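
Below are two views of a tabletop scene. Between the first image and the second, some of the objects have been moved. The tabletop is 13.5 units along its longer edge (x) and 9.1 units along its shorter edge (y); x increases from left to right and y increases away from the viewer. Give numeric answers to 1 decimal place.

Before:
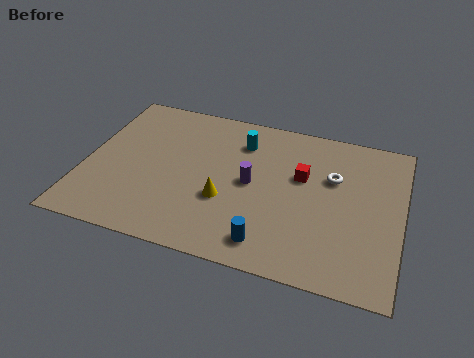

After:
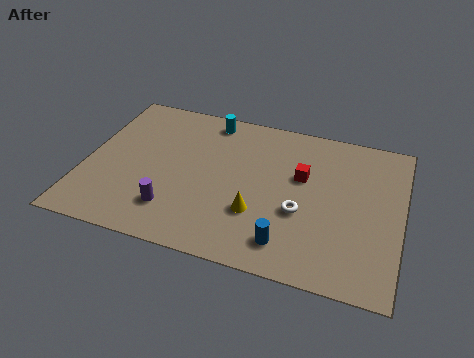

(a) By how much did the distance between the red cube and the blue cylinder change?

-0.3

The distance was about 4.3 in the first image and 4.0 in the second, so they moved 0.3 units closer together.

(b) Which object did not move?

the red cube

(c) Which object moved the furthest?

the purple cylinder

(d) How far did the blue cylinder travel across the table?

0.8

The blue cylinder was near (8.1, 1.4) before and (8.9, 1.6) after, so it travelled √(0.8² + 0.2²) ≈ 0.8 units.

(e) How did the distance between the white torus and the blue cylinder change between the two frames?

-3.2

The distance was about 5.1 in the first image and 1.9 in the second, so they moved 3.2 units closer together.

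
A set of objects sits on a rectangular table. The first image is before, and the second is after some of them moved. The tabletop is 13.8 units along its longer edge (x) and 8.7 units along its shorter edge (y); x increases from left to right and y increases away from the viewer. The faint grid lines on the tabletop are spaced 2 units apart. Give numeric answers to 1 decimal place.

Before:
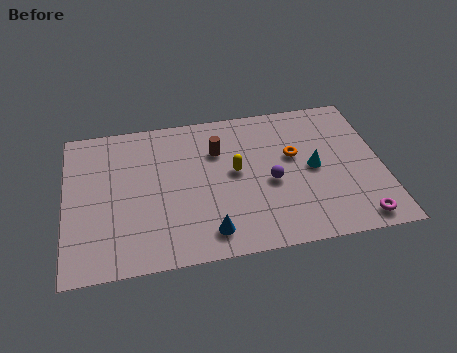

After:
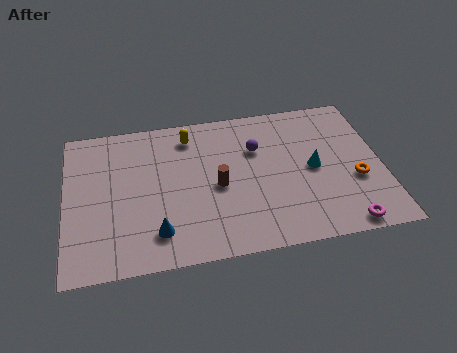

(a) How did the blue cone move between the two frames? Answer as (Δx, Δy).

(-2.2, 0.4)

The blue cone started near (6.1, 1.4) and ended near (3.9, 1.8).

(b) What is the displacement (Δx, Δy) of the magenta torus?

(-0.6, -0.2)

From the two frames, the magenta torus sits at roughly (12.5, 1.0) before and (11.9, 0.8) after.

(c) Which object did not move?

the cyan cone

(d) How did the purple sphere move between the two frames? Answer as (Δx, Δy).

(-0.5, 2.1)

The purple sphere was at about (8.9, 3.8) and moved to about (8.4, 5.9).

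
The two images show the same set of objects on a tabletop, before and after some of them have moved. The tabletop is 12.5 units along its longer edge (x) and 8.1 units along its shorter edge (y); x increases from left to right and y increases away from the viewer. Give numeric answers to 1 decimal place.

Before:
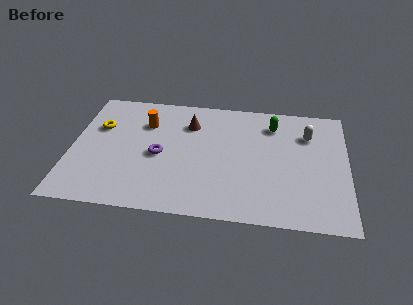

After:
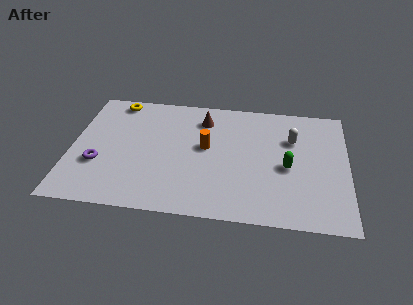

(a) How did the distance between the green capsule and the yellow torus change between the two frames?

+0.7

They were about 8.0 units apart before and 8.7 after — 0.7 units further apart.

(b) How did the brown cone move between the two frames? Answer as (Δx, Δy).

(0.6, 0.4)

The brown cone was at about (5.3, 6.0) and moved to about (5.9, 6.4).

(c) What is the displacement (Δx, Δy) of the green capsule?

(0.7, -2.8)

The green capsule was at about (9.1, 6.4) and moved to about (9.8, 3.6).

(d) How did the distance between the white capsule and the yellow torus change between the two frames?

-1.2

They were about 9.5 units apart before and 8.3 after — 1.2 units closer together.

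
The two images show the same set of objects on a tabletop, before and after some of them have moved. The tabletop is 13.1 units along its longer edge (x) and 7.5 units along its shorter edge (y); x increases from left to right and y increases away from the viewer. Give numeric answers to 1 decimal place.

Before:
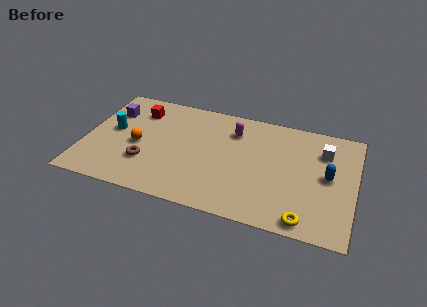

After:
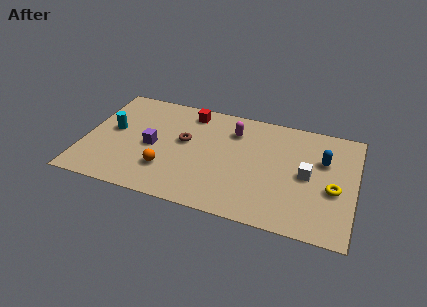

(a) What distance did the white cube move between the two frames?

1.9

The white cube moved from about (11.5, 5.5) to (10.8, 3.7), a distance of √(0.7² + 1.8²) ≈ 1.9.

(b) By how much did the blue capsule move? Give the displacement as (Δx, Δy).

(-0.3, 1.0)

From the two frames, the blue capsule sits at roughly (11.8, 3.9) before and (11.5, 4.9) after.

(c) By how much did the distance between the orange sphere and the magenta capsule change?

-0.4

They were about 5.1 units apart before and 4.7 after — 0.4 units closer together.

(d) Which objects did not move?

the magenta capsule and the cyan cylinder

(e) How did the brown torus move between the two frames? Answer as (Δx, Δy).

(1.7, 2.0)

From the two frames, the brown torus sits at roughly (3.1, 2.3) before and (4.8, 4.3) after.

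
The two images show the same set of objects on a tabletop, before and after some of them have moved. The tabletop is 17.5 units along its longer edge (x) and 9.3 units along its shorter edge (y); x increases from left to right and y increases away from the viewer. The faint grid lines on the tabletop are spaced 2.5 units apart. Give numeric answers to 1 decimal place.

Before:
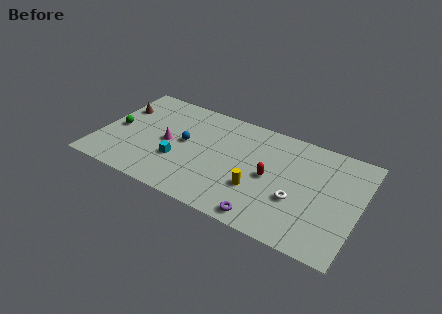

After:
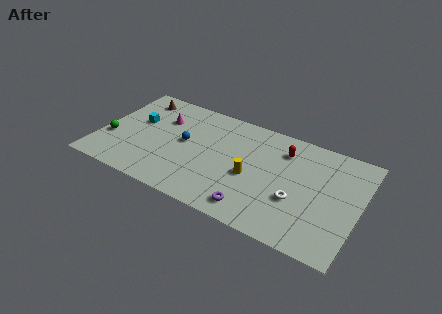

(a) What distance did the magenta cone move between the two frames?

2.1

The magenta cone was near (4.6, 4.5) before and (3.9, 6.5) after, so it travelled √(0.7² + 2.0²) ≈ 2.1 units.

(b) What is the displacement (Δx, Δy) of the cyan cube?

(-3.2, 2.4)

The cyan cube started near (5.5, 3.2) and ended near (2.3, 5.6).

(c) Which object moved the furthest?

the cyan cube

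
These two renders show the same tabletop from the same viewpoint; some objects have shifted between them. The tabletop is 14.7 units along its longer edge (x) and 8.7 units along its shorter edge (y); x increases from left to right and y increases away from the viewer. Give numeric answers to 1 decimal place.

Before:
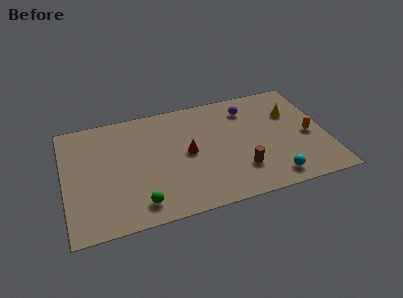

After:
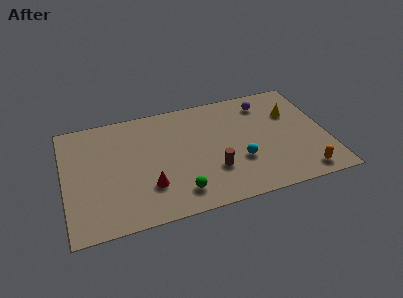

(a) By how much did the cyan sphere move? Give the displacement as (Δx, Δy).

(-1.7, 1.8)

The cyan sphere started near (11.4, 1.2) and ended near (9.7, 3.0).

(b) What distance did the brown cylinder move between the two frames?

1.6

The brown cylinder moved from about (9.7, 2.3) to (8.2, 2.7), a distance of √(1.5² + 0.4²) ≈ 1.6.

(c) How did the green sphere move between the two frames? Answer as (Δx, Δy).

(2.2, 0.2)

The green sphere was at about (4.0, 1.4) and moved to about (6.2, 1.6).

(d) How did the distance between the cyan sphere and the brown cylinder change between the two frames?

-0.5

They were about 2.0 units apart before and 1.5 after — 0.5 units closer together.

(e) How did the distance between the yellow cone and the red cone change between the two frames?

+2.8

Before: roughly 6.2 units apart; after: 9.0. That's 2.8 units further apart.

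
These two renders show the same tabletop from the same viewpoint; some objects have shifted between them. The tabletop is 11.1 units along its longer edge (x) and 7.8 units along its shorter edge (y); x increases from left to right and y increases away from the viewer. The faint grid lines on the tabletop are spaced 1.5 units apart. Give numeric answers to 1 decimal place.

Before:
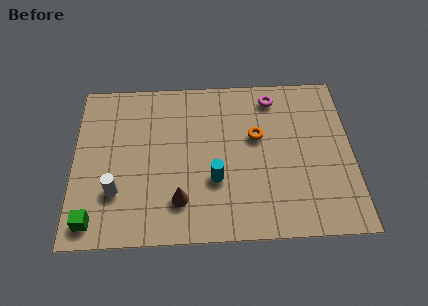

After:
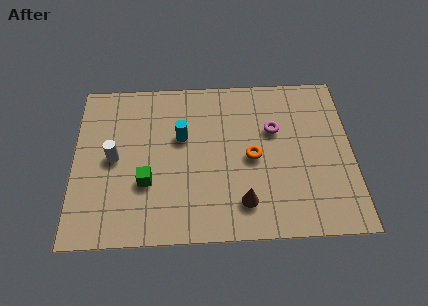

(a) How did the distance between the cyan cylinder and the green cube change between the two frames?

-2.6

Before: roughly 5.1 units apart; after: 2.5. That's 2.6 units closer together.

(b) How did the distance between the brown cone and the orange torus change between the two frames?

-2.1

They were about 4.2 units apart before and 2.1 after — 2.1 units closer together.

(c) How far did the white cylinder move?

1.6

From (1.7, 2.3) to (1.6, 3.9), the white cylinder covered √(0.1² + 1.6²) ≈ 1.6 units.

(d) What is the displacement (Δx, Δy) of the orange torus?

(-0.2, -1.0)

The orange torus started near (7.3, 4.7) and ended near (7.1, 3.7).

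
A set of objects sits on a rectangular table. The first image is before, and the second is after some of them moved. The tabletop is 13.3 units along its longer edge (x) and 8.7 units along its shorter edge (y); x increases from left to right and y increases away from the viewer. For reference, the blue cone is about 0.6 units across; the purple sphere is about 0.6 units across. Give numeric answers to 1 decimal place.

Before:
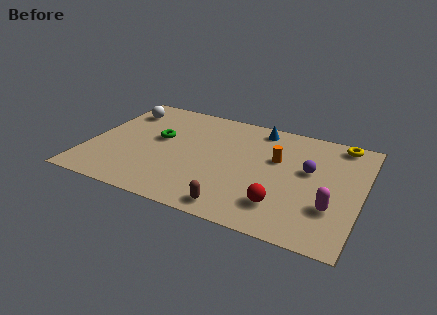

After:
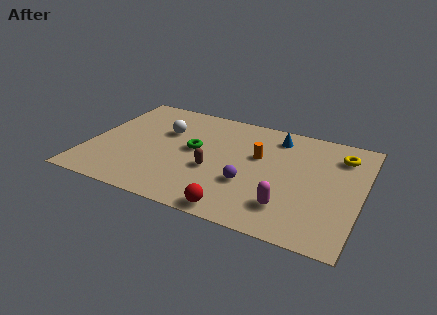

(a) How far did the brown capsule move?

2.8

The brown capsule was near (7.6, 1.0) before and (6.2, 3.4) after, so it travelled √(1.4² + 2.4²) ≈ 2.8 units.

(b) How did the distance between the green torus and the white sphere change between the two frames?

-0.9

The distance was about 2.8 in the first image and 1.9 in the second, so they moved 0.9 units closer together.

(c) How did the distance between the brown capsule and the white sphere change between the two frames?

-5.1

The distance was about 8.6 in the first image and 3.5 in the second, so they moved 5.1 units closer together.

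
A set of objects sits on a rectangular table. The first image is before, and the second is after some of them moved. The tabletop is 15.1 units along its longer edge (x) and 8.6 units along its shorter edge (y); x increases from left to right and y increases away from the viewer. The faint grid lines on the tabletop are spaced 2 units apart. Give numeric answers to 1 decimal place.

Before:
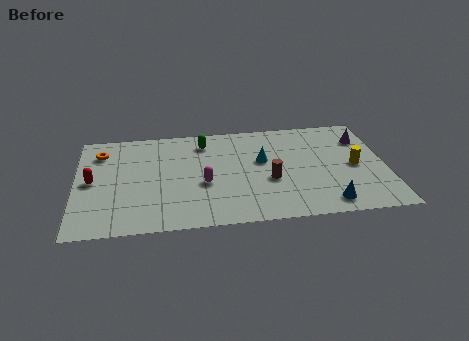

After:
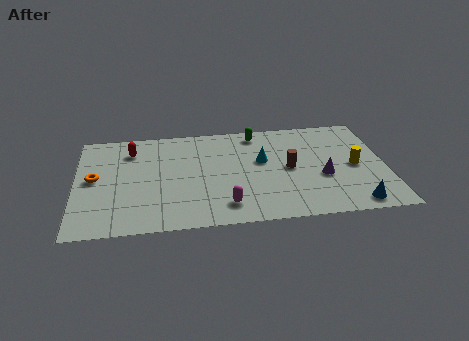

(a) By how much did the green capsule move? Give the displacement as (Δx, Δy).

(2.6, 0.5)

The green capsule was at about (6.3, 7.0) and moved to about (8.9, 7.5).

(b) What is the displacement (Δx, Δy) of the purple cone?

(-2.1, -3.0)

From the two frames, the purple cone sits at roughly (14.1, 6.4) before and (12.0, 3.4) after.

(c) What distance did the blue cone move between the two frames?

1.3

The blue cone was near (12.1, 1.2) before and (13.4, 1.0) after, so it travelled √(1.3² + 0.2²) ≈ 1.3 units.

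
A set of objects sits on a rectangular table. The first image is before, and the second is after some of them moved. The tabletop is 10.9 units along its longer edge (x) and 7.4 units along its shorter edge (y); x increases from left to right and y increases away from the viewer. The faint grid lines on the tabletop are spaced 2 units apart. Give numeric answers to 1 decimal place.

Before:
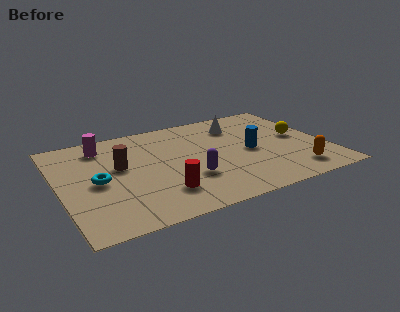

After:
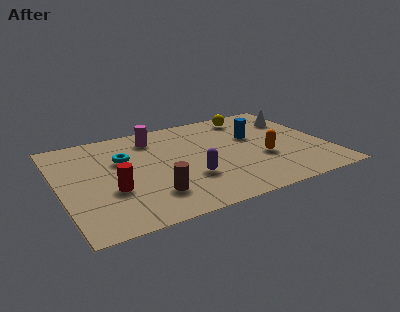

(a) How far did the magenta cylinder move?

2.1

From (2.0, 6.1) to (4.1, 6.0), the magenta cylinder covered √(2.1² + 0.1²) ≈ 2.1 units.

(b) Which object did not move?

the purple capsule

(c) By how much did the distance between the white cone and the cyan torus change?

+0.8

They were about 6.5 units apart before and 7.3 after — 0.8 units further apart.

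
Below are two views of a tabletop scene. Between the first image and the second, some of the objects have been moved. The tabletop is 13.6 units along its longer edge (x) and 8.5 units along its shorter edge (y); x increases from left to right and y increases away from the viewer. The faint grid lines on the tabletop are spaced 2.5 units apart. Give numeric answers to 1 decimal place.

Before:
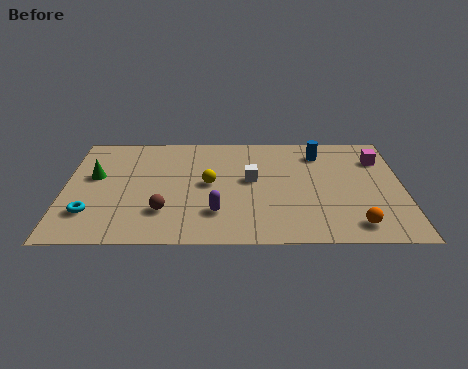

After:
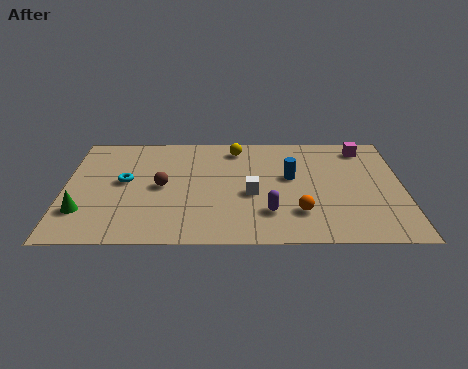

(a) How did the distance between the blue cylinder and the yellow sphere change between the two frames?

-1.9

Before: roughly 5.1 units apart; after: 3.2. That's 1.9 units closer together.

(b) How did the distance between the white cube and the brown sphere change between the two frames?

-0.6

The distance was about 4.2 in the first image and 3.6 in the second, so they moved 0.6 units closer together.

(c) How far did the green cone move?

2.7

The green cone was near (1.2, 5.0) before and (0.8, 2.3) after, so it travelled √(0.4² + 2.7²) ≈ 2.7 units.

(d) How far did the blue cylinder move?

2.2

The blue cylinder was near (10.3, 6.8) before and (9.1, 4.9) after, so it travelled √(1.2² + 1.9²) ≈ 2.2 units.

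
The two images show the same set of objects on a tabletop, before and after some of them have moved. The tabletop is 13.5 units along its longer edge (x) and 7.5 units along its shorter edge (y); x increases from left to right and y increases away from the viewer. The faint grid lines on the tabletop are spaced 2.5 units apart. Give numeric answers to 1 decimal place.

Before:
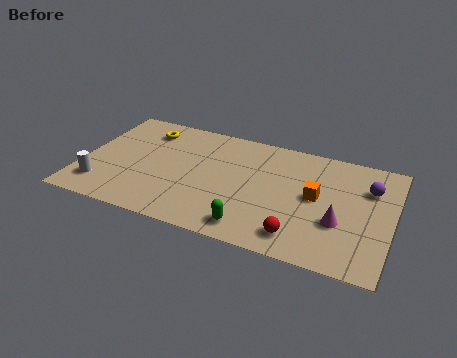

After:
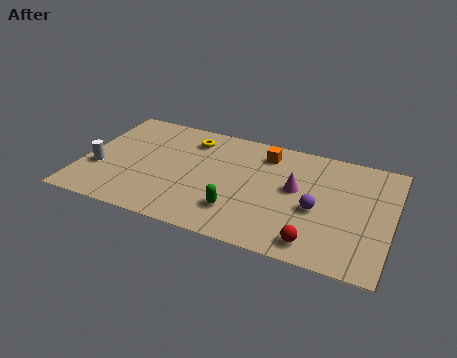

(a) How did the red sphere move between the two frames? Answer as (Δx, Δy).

(0.7, -0.2)

The red sphere started near (9.7, 1.3) and ended near (10.4, 1.1).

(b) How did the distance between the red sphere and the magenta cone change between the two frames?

+1.2

The distance was about 2.1 in the first image and 3.3 in the second, so they moved 1.2 units further apart.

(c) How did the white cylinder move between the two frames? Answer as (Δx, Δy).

(-0.2, 1.1)

The white cylinder started near (1.0, 1.6) and ended near (0.8, 2.7).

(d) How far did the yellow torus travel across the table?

2.0

The yellow torus was near (2.5, 6.0) before and (4.5, 6.0) after, so it travelled √(2.0² + 0.0²) ≈ 2.0 units.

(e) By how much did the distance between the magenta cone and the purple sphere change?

-1.4

Before: roughly 2.8 units apart; after: 1.4. That's 1.4 units closer together.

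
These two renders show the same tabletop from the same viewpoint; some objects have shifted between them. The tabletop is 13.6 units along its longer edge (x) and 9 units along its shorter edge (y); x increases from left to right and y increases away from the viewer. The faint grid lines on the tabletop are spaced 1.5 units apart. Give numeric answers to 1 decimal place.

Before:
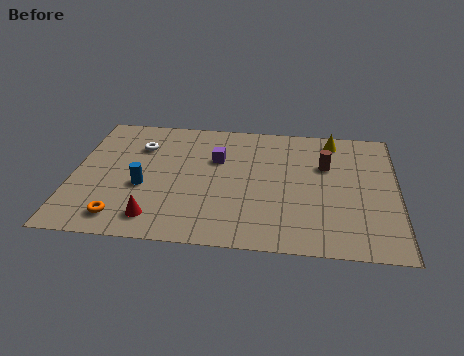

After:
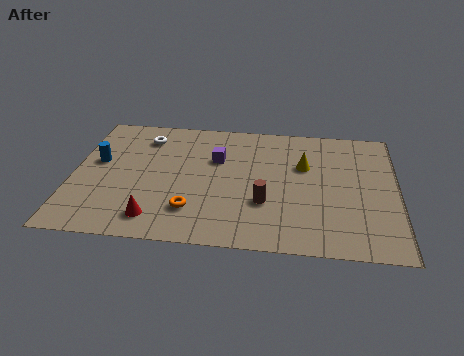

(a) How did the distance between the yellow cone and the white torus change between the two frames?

-1.4

The distance was about 8.3 in the first image and 6.9 in the second, so they moved 1.4 units closer together.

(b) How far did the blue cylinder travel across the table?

2.6

The blue cylinder was near (3.0, 3.6) before and (1.0, 5.2) after, so it travelled √(2.0² + 1.6²) ≈ 2.6 units.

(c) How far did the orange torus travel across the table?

3.0

The orange torus moved from about (2.2, 1.4) to (5.1, 2.2), a distance of √(2.9² + 0.8²) ≈ 3.0.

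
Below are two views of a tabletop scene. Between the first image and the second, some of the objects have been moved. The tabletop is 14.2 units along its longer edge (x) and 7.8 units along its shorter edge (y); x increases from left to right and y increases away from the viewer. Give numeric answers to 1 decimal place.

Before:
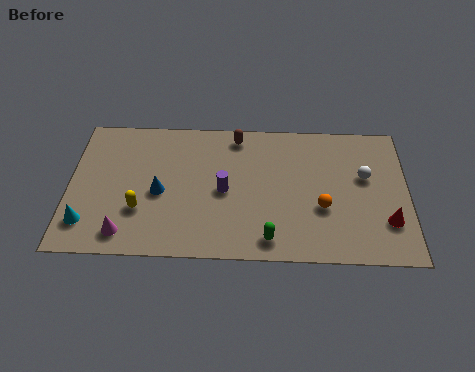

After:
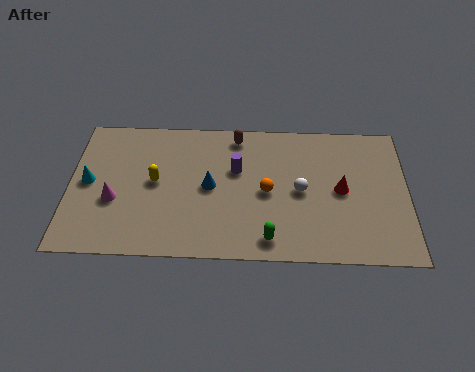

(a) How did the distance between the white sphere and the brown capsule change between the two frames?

-1.8

Before: roughly 5.8 units apart; after: 4.0. That's 1.8 units closer together.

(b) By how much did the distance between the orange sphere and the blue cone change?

-4.4

Before: roughly 6.8 units apart; after: 2.4. That's 4.4 units closer together.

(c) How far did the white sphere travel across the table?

2.8

The white sphere was near (12.4, 4.7) before and (9.7, 3.8) after, so it travelled √(2.7² + 0.9²) ≈ 2.8 units.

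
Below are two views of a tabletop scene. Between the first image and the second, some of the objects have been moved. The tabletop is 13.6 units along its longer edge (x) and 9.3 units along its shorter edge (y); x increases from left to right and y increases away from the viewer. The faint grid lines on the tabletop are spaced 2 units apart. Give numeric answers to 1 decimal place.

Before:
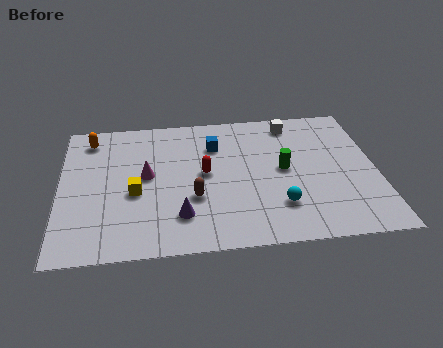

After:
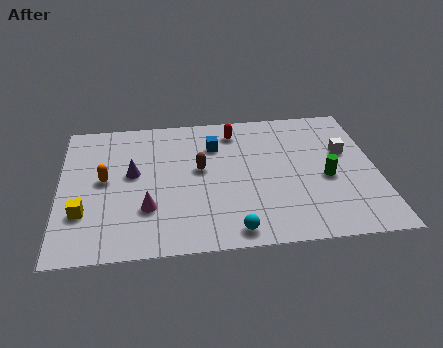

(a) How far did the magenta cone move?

2.2

The magenta cone moved from about (3.7, 5.0) to (3.7, 2.8), a distance of √(0.0² + 2.2²) ≈ 2.2.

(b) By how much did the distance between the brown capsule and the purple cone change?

+1.6

Before: roughly 1.3 units apart; after: 2.9. That's 1.6 units further apart.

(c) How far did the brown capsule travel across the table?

1.9

From (5.7, 3.3) to (6.0, 5.2), the brown capsule covered √(0.3² + 1.9²) ≈ 1.9 units.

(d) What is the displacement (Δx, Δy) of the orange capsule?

(0.6, -2.9)

The orange capsule was at about (1.3, 7.8) and moved to about (1.9, 4.9).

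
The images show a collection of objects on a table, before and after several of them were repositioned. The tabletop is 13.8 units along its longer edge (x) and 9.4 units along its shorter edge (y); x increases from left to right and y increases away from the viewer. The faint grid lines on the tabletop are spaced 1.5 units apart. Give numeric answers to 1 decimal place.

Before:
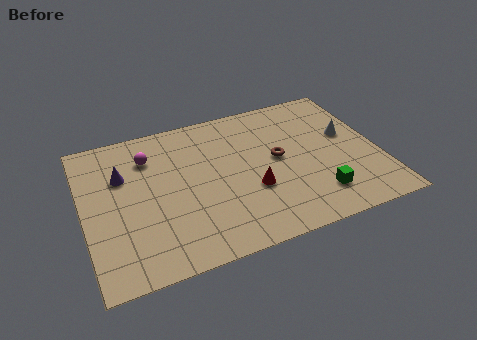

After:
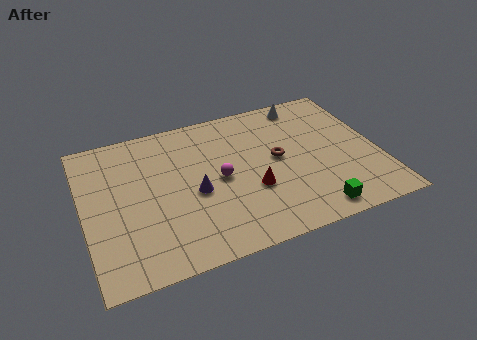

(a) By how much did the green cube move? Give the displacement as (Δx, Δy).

(-0.3, -0.9)

The green cube was at about (10.6, 2.0) and moved to about (10.3, 1.1).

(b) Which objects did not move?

the brown torus and the red cone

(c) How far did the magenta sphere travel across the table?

4.0

The magenta sphere moved from about (3.2, 7.1) to (6.3, 4.6), a distance of √(3.1² + 2.5²) ≈ 4.0.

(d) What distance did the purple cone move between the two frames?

3.9

From (1.9, 6.3) to (5.1, 4.1), the purple cone covered √(3.2² + 2.2²) ≈ 3.9 units.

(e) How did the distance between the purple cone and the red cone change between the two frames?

-3.8

The distance was about 6.5 in the first image and 2.7 in the second, so they moved 3.8 units closer together.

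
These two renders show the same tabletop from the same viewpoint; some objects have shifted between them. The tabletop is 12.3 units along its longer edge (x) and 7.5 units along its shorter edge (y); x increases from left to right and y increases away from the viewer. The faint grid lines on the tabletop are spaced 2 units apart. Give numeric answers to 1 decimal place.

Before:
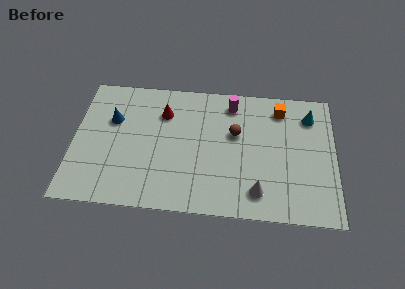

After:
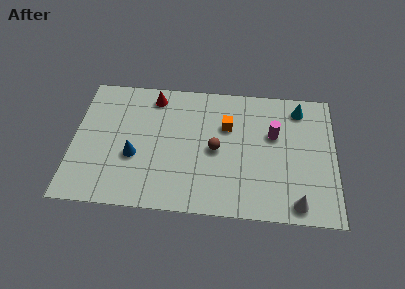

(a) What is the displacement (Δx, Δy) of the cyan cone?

(-0.5, 0.4)

From the two frames, the cyan cone sits at roughly (11.1, 5.9) before and (10.6, 6.3) after.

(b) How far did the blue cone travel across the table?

2.3

The blue cone moved from about (1.8, 4.9) to (2.9, 2.9), a distance of √(1.1² + 2.0²) ≈ 2.3.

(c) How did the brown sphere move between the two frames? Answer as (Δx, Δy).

(-0.9, -1.0)

From the two frames, the brown sphere sits at roughly (7.6, 4.6) before and (6.7, 3.6) after.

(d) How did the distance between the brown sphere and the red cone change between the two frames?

+0.6

The distance was about 3.5 in the first image and 4.1 in the second, so they moved 0.6 units further apart.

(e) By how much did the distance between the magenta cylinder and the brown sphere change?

+1.2

They were about 1.7 units apart before and 2.9 after — 1.2 units further apart.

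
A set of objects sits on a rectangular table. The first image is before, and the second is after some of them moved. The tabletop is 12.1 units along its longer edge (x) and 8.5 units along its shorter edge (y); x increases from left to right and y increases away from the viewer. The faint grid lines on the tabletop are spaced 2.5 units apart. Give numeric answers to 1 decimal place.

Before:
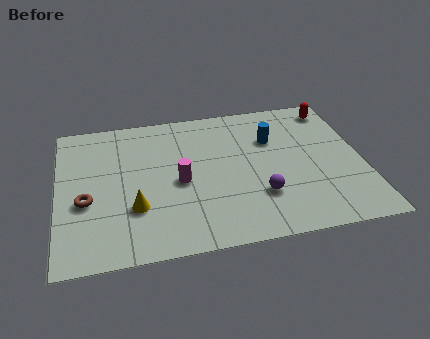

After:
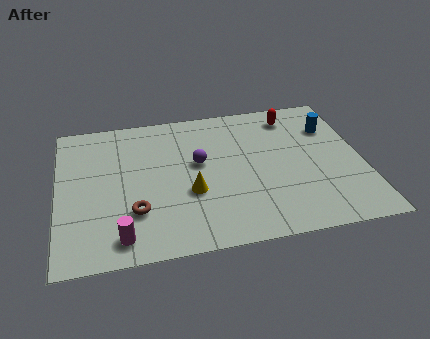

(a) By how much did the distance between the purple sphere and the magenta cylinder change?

+1.5

The distance was about 3.4 in the first image and 4.9 in the second, so they moved 1.5 units further apart.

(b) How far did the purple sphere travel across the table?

3.3

The purple sphere moved from about (7.9, 2.5) to (5.6, 4.9), a distance of √(2.3² + 2.4²) ≈ 3.3.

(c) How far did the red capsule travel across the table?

1.7

The red capsule moved from about (11.2, 7.3) to (9.5, 7.1), a distance of √(1.7² + 0.2²) ≈ 1.7.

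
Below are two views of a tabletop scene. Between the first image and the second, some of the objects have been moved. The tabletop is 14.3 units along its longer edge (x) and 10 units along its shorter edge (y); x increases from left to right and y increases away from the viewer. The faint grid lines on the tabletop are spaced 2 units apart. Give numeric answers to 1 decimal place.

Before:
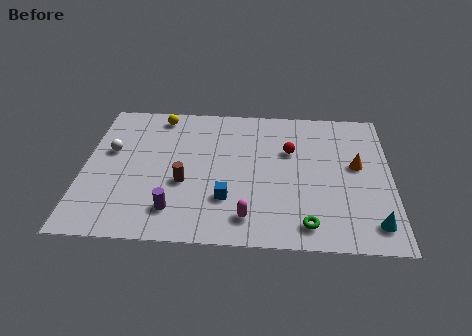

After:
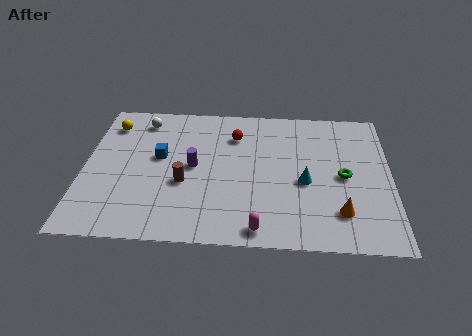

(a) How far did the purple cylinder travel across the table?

3.2

From (4.3, 2.0) to (5.1, 5.1), the purple cylinder covered √(0.8² + 3.1²) ≈ 3.2 units.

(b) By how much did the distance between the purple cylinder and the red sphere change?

-3.9

The distance was about 7.0 in the first image and 3.1 in the second, so they moved 3.9 units closer together.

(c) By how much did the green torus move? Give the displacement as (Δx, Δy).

(1.7, 3.4)

From the two frames, the green torus sits at roughly (10.4, 1.4) before and (12.1, 4.8) after.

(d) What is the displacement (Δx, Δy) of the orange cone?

(-0.8, -3.3)

From the two frames, the orange cone sits at roughly (12.7, 5.6) before and (11.9, 2.3) after.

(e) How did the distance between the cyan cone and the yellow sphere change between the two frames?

-2.4

The distance was about 12.3 in the first image and 9.9 in the second, so they moved 2.4 units closer together.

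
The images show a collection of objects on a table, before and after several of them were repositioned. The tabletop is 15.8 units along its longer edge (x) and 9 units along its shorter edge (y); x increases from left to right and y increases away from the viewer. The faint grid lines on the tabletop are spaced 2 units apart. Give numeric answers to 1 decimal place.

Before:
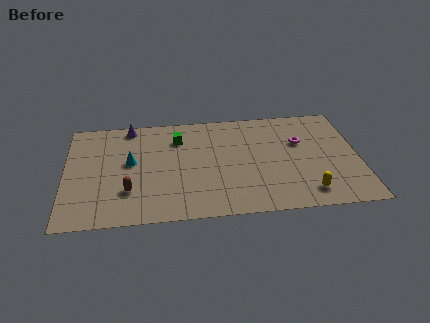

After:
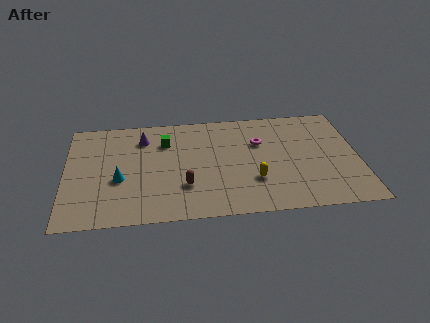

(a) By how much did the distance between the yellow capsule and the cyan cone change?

-2.8

The distance was about 10.0 in the first image and 7.2 in the second, so they moved 2.8 units closer together.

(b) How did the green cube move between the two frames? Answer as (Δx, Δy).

(-0.7, -0.2)

The green cube was at about (6.1, 6.8) and moved to about (5.4, 6.6).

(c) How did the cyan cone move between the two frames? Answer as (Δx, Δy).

(-0.6, -1.4)

The cyan cone was at about (3.5, 5.0) and moved to about (2.9, 3.6).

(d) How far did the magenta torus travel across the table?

2.2

The magenta torus moved from about (12.7, 5.8) to (10.5, 6.0), a distance of √(2.2² + 0.2²) ≈ 2.2.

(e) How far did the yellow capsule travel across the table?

3.1

From (12.9, 1.5) to (10.1, 2.8), the yellow capsule covered √(2.8² + 1.3²) ≈ 3.1 units.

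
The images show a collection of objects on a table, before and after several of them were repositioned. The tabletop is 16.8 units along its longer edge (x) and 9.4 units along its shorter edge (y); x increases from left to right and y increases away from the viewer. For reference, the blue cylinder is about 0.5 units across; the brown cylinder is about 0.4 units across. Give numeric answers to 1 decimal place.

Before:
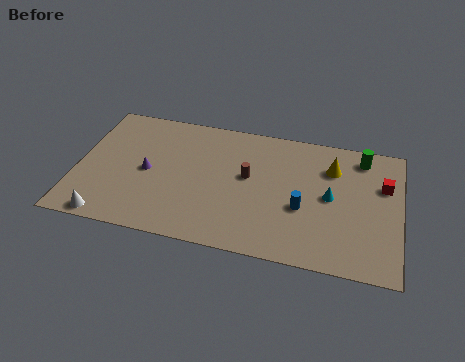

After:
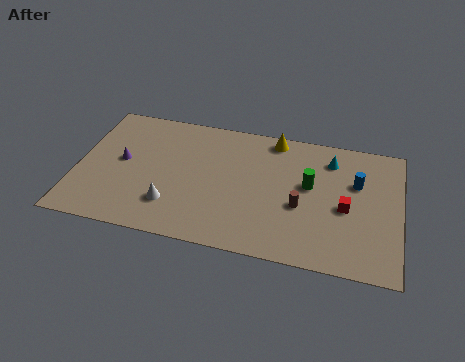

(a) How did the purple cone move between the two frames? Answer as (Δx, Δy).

(-1.4, 0.5)

The purple cone started near (3.7, 4.5) and ended near (2.3, 5.0).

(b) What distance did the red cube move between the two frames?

2.8

From (15.9, 6.2) to (14.0, 4.2), the red cube covered √(1.9² + 2.0²) ≈ 2.8 units.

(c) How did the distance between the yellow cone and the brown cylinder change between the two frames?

+0.3

They were about 4.6 units apart before and 4.9 after — 0.3 units further apart.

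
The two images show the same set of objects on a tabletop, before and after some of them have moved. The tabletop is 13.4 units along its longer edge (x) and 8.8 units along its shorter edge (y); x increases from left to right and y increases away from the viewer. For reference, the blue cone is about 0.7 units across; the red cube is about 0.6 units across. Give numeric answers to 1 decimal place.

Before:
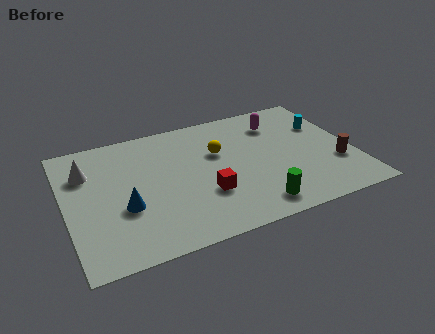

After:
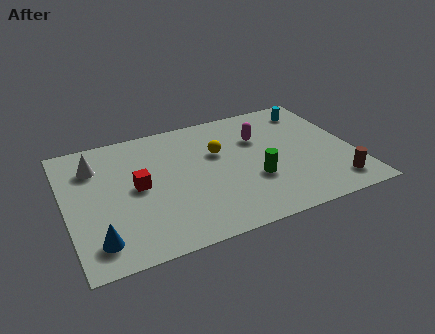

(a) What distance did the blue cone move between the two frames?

2.2

From (2.6, 3.3) to (1.2, 1.6), the blue cone covered √(1.4² + 1.7²) ≈ 2.2 units.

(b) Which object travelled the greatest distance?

the red cube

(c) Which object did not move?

the yellow sphere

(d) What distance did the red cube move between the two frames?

3.4

The red cube was near (6.3, 2.9) before and (3.3, 4.5) after, so it travelled √(3.0² + 1.6²) ≈ 3.4 units.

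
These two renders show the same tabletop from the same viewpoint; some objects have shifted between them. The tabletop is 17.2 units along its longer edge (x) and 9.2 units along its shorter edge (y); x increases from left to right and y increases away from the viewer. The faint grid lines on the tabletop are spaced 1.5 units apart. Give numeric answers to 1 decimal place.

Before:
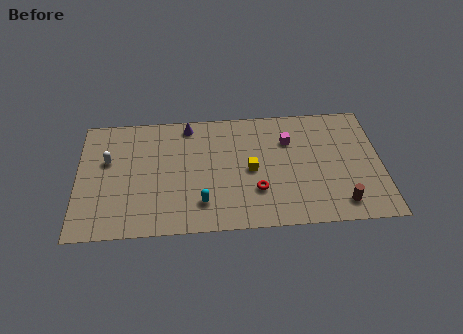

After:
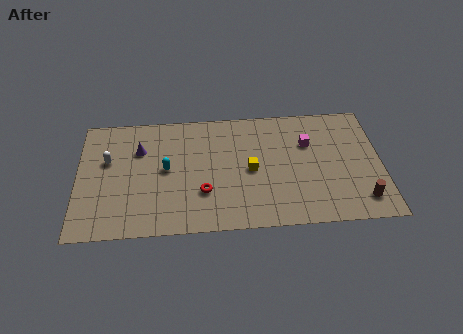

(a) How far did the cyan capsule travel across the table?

3.4

The cyan capsule was near (7.0, 2.1) before and (5.0, 4.8) after, so it travelled √(2.0² + 2.7²) ≈ 3.4 units.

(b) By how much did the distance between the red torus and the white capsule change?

-2.8

Before: roughly 8.9 units apart; after: 6.1. That's 2.8 units closer together.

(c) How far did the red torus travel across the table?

3.0

The red torus was near (10.1, 2.8) before and (7.1, 2.9) after, so it travelled √(3.0² + 0.1²) ≈ 3.0 units.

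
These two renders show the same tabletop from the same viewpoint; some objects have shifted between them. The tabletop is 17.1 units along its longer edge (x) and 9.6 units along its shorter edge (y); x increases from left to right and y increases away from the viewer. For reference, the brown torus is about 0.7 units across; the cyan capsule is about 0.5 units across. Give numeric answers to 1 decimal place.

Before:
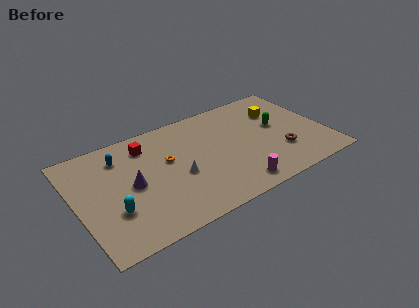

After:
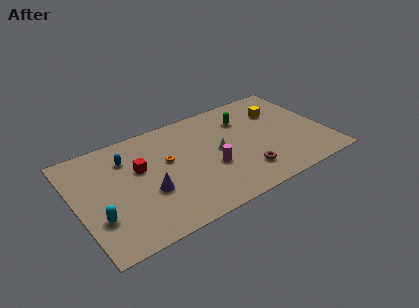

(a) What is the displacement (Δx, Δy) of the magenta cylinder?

(-1.3, 2.4)

The magenta cylinder started near (10.3, 1.3) and ended near (9.0, 3.7).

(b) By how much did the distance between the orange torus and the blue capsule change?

-0.5

Before: roughly 3.5 units apart; after: 3.0. That's 0.5 units closer together.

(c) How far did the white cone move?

3.0

From (6.8, 4.0) to (9.7, 4.9), the white cone covered √(2.9² + 0.9²) ≈ 3.0 units.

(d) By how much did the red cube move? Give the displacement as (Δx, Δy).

(-0.7, -1.8)

From the two frames, the red cube sits at roughly (5.1, 7.7) before and (4.4, 5.9) after.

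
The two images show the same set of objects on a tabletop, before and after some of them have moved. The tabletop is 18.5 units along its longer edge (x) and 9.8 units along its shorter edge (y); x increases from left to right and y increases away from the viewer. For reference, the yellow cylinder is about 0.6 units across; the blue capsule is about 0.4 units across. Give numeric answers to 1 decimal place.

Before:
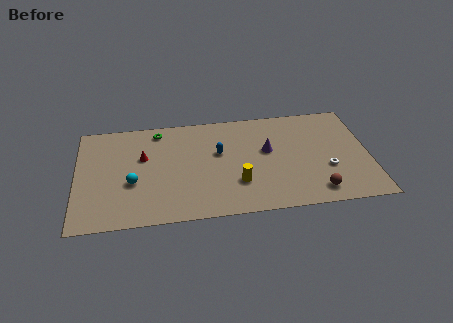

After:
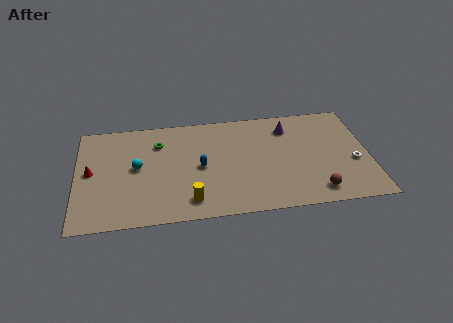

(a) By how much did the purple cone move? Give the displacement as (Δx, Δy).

(1.4, 2.0)

The purple cone was at about (12.1, 5.7) and moved to about (13.5, 7.7).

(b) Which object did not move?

the brown sphere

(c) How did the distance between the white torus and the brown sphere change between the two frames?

+1.3

Before: roughly 2.2 units apart; after: 3.5. That's 1.3 units further apart.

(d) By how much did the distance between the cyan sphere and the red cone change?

+0.5

They were about 2.4 units apart before and 2.9 after — 0.5 units further apart.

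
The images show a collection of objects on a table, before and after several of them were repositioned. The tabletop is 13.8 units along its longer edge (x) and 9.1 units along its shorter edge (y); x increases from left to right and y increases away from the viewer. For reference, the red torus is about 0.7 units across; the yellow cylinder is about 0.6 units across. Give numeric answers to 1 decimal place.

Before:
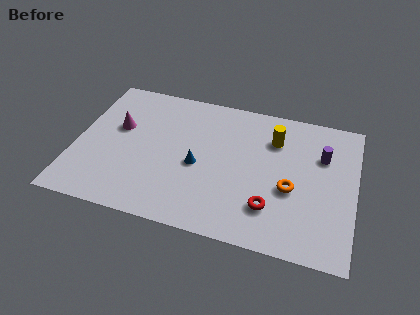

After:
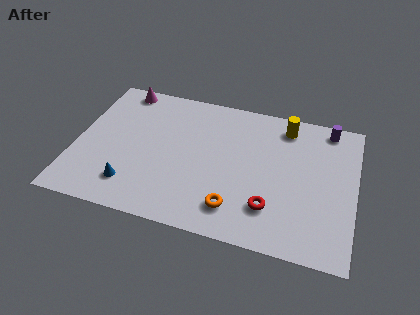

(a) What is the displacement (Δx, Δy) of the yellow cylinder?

(0.5, 1.0)

The yellow cylinder started near (9.7, 6.7) and ended near (10.2, 7.7).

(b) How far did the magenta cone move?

2.7

From (2.0, 5.5) to (1.9, 8.2), the magenta cone covered √(0.1² + 2.7²) ≈ 2.7 units.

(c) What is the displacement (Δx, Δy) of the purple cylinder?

(0.2, 1.9)

The purple cylinder was at about (12.1, 6.2) and moved to about (12.3, 8.1).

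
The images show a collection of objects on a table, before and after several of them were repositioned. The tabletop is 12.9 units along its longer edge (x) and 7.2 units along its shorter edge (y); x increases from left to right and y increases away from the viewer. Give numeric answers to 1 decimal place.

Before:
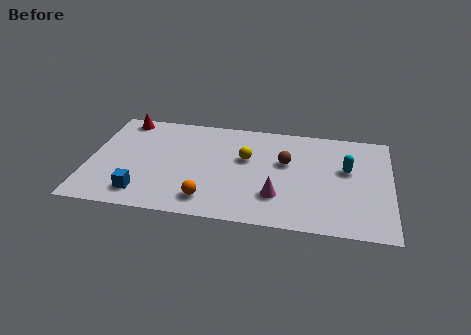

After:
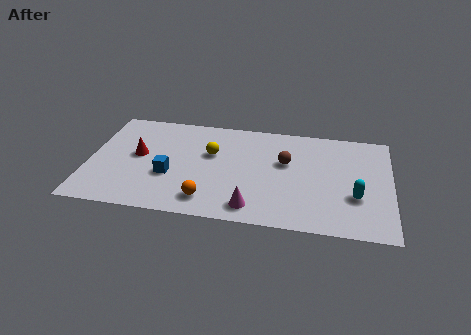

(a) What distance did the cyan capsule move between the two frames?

1.8

The cyan capsule moved from about (11.0, 4.3) to (11.4, 2.5), a distance of √(0.4² + 1.8²) ≈ 1.8.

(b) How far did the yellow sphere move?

1.5

From (6.7, 4.4) to (5.2, 4.5), the yellow sphere covered √(1.5² + 0.1²) ≈ 1.5 units.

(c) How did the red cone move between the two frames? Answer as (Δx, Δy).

(0.8, -2.5)

The red cone was at about (1.3, 6.4) and moved to about (2.1, 3.9).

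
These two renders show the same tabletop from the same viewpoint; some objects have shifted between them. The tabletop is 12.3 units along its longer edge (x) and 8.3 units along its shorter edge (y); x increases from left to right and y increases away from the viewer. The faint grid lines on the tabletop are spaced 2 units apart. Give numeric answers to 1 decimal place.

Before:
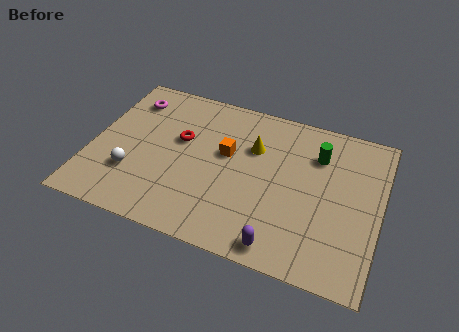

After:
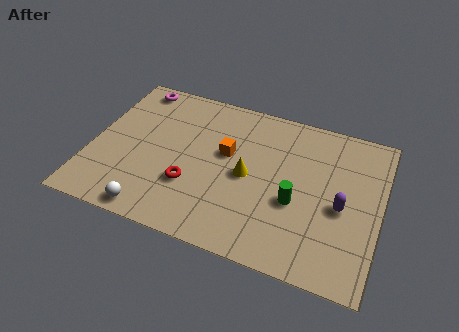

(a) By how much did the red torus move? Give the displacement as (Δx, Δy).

(0.7, -2.3)

The red torus was at about (3.7, 5.0) and moved to about (4.4, 2.7).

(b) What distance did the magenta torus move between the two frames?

0.8

The magenta torus was near (1.3, 6.6) before and (1.4, 7.4) after, so it travelled √(0.1² + 0.8²) ≈ 0.8 units.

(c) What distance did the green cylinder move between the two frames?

2.9

The green cylinder was near (9.5, 6.1) before and (8.8, 3.3) after, so it travelled √(0.7² + 2.8²) ≈ 2.9 units.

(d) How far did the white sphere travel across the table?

2.0

The white sphere moved from about (1.9, 2.5) to (3.0, 0.8), a distance of √(1.1² + 1.7²) ≈ 2.0.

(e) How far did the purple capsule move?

3.6

From (8.4, 0.9) to (10.7, 3.7), the purple capsule covered √(2.3² + 2.8²) ≈ 3.6 units.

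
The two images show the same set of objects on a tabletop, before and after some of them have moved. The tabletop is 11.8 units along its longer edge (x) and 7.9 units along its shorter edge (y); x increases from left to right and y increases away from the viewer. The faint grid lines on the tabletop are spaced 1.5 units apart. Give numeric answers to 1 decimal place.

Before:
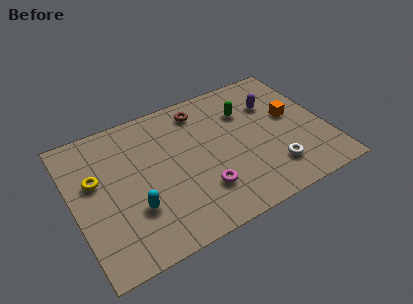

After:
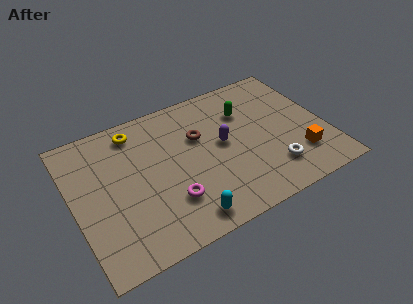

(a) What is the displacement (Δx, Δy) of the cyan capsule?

(2.1, -1.5)

The cyan capsule started near (2.6, 2.5) and ended near (4.7, 1.0).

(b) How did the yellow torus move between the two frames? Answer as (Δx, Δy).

(2.1, 1.9)

The yellow torus was at about (1.1, 4.8) and moved to about (3.2, 6.7).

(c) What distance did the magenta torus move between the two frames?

1.5

The magenta torus moved from about (5.7, 2.1) to (4.2, 2.2), a distance of √(1.5² + 0.1²) ≈ 1.5.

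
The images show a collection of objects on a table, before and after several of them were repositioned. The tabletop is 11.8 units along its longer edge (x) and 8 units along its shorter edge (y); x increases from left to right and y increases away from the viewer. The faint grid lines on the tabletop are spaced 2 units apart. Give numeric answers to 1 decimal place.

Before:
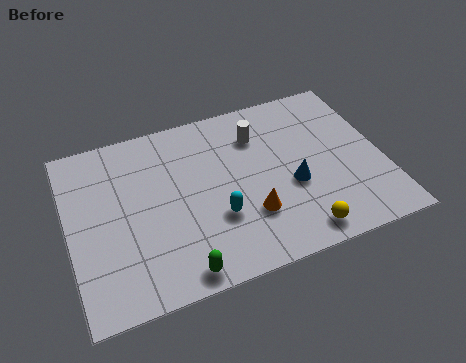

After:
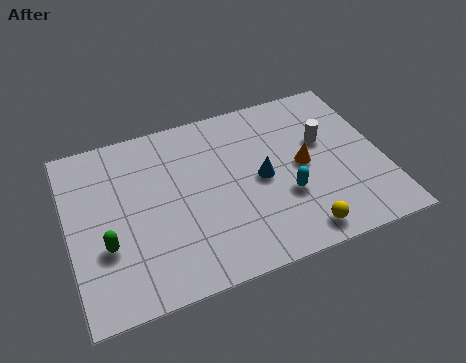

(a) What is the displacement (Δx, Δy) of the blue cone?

(-1.1, 0.7)

The blue cone started near (8.3, 3.2) and ended near (7.2, 3.9).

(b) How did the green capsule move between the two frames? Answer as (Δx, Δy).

(-2.5, 2.0)

The green capsule started near (3.8, 0.8) and ended near (1.3, 2.8).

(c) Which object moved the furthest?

the green capsule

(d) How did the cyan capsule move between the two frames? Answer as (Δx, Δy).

(2.6, 0.1)

From the two frames, the cyan capsule sits at roughly (5.4, 2.7) before and (8.0, 2.8) after.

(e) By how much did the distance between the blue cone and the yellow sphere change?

+0.9

The distance was about 2.2 in the first image and 3.1 in the second, so they moved 0.9 units further apart.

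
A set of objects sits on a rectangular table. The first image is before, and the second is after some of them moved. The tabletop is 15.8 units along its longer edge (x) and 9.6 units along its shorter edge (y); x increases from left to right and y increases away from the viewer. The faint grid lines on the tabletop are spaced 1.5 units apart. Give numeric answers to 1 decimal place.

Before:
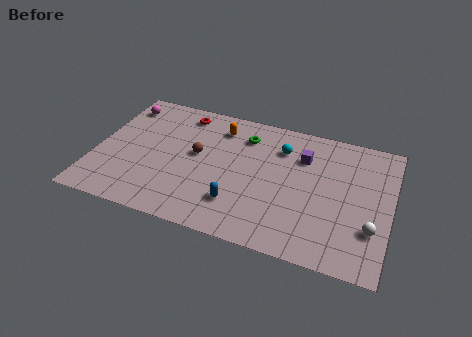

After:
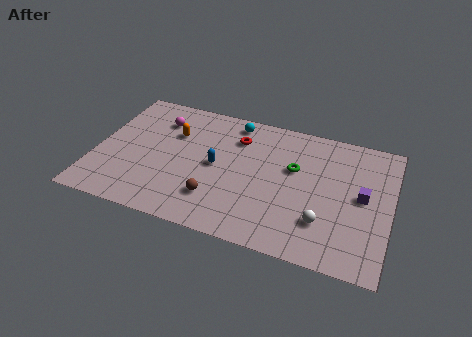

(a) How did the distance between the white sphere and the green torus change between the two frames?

-4.7

The distance was about 8.5 in the first image and 3.8 in the second, so they moved 4.7 units closer together.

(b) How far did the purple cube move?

3.8

The purple cube was near (11.0, 6.9) before and (14.3, 5.0) after, so it travelled √(3.3² + 1.9²) ≈ 3.8 units.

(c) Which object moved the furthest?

the purple cube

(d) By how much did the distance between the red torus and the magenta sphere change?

+1.0

Before: roughly 3.3 units apart; after: 4.3. That's 1.0 units further apart.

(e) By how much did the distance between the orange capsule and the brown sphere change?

+2.3

Before: roughly 2.6 units apart; after: 4.9. That's 2.3 units further apart.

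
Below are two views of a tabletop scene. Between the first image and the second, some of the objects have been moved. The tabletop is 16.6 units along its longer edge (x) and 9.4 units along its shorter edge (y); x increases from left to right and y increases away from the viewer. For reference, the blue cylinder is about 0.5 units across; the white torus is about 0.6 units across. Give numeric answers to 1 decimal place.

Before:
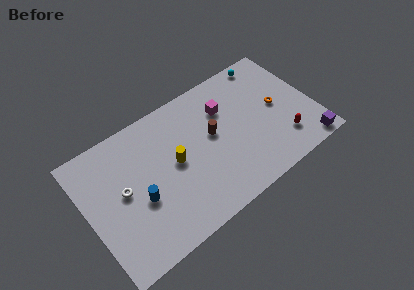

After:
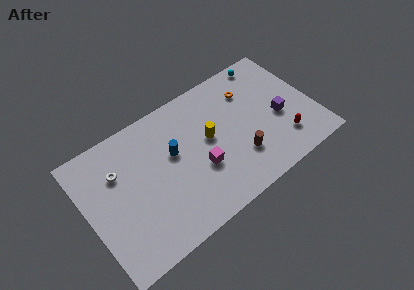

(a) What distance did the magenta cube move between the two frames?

4.1

The magenta cube was near (10.5, 6.7) before and (8.0, 3.5) after, so it travelled √(2.5² + 3.2²) ≈ 4.1 units.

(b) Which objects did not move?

the red capsule and the cyan sphere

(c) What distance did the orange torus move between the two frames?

2.8

The orange torus moved from about (14.1, 4.8) to (12.4, 7.0), a distance of √(1.7² + 2.2²) ≈ 2.8.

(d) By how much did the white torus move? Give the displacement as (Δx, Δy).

(-0.1, 1.5)

The white torus started near (2.6, 5.0) and ended near (2.5, 6.5).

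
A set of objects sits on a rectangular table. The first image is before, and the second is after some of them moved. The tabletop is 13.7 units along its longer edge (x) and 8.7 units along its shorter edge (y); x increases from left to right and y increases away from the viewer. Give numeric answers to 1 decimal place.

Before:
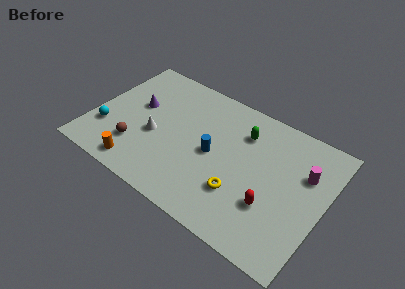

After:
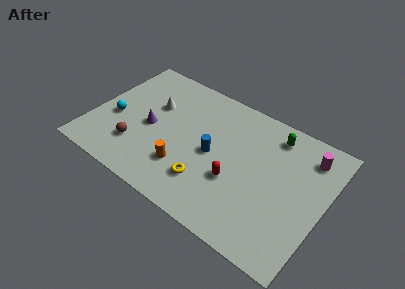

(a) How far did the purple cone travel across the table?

1.5

The purple cone was near (2.4, 5.1) before and (3.4, 4.0) after, so it travelled √(1.0² + 1.1²) ≈ 1.5 units.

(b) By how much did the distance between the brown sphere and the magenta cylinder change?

+0.5

Before: roughly 10.1 units apart; after: 10.6. That's 0.5 units further apart.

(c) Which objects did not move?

the brown sphere and the blue cylinder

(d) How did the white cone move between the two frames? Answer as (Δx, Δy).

(-0.5, 2.0)

From the two frames, the white cone sits at roughly (3.8, 3.6) before and (3.3, 5.6) after.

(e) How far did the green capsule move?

1.9

The green capsule moved from about (8.6, 6.5) to (10.3, 7.3), a distance of √(1.7² + 0.8²) ≈ 1.9.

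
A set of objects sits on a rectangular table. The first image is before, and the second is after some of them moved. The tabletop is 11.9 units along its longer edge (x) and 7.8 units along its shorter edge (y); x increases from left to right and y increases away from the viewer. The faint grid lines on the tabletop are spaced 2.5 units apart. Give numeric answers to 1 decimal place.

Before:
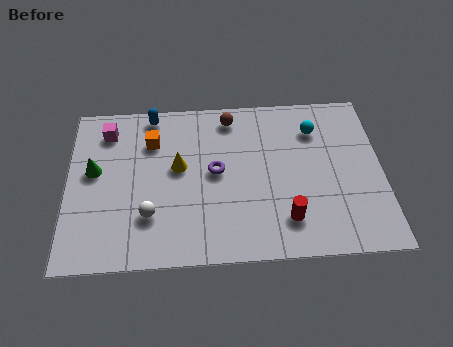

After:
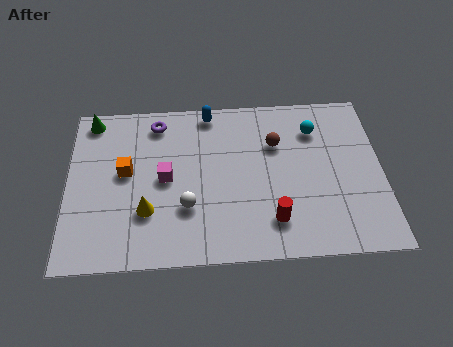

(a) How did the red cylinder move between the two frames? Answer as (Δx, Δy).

(-0.5, 0.0)

From the two frames, the red cylinder sits at roughly (8.2, 1.7) before and (7.7, 1.7) after.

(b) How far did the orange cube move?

1.7

The orange cube was near (3.2, 5.7) before and (2.2, 4.3) after, so it travelled √(1.0² + 1.4²) ≈ 1.7 units.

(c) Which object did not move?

the cyan sphere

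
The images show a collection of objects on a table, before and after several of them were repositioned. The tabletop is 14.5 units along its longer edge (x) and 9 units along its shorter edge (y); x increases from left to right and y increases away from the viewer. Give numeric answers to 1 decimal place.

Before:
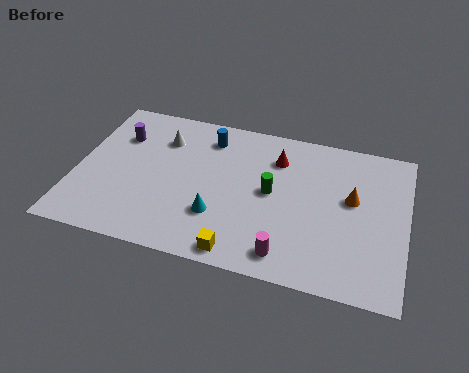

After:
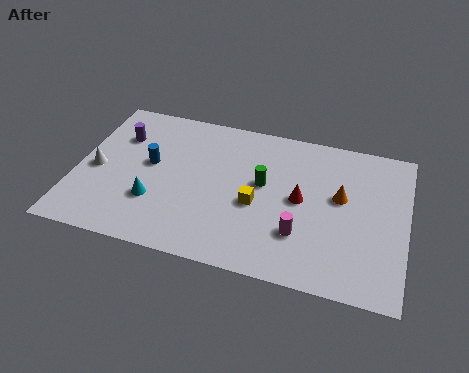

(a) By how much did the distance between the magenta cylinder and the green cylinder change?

-0.4

The distance was about 3.5 in the first image and 3.1 in the second, so they moved 0.4 units closer together.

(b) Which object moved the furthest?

the white cone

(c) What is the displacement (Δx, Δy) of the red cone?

(1.2, -2.2)

The red cone was at about (8.7, 6.8) and moved to about (9.9, 4.6).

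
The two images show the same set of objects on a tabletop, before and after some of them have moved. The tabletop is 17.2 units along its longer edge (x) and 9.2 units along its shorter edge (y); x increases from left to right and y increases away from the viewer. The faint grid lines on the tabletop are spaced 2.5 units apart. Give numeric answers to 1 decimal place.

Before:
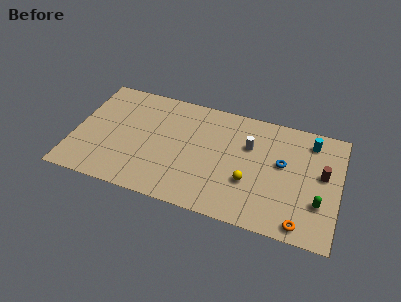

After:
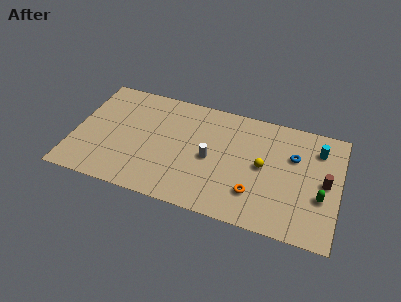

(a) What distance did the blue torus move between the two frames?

1.1

The blue torus was near (13.5, 5.3) before and (14.2, 6.1) after, so it travelled √(0.7² + 0.8²) ≈ 1.1 units.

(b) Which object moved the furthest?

the orange torus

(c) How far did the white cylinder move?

3.0

From (11.3, 6.1) to (8.9, 4.3), the white cylinder covered √(2.4² + 1.8²) ≈ 3.0 units.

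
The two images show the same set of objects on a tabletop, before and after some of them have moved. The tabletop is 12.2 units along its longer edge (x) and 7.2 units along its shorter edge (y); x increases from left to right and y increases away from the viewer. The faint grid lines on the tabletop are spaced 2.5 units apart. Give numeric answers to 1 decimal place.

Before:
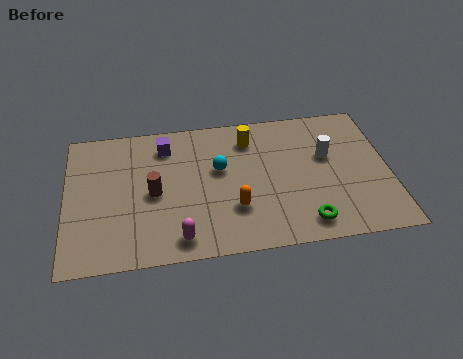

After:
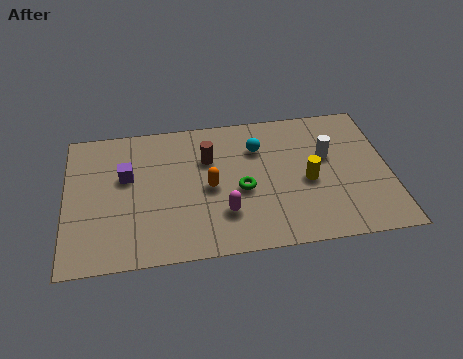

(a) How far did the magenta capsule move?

2.0

From (4.2, 1.0) to (5.9, 2.0), the magenta capsule covered √(1.7² + 1.0²) ≈ 2.0 units.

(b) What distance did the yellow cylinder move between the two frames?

3.3

The yellow cylinder moved from about (7.0, 5.7) to (9.1, 3.2), a distance of √(2.1² + 2.5²) ≈ 3.3.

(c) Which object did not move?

the white cylinder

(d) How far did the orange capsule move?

1.5

The orange capsule moved from about (6.3, 2.2) to (5.4, 3.4), a distance of √(0.9² + 1.2²) ≈ 1.5.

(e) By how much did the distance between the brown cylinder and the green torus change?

-3.9

They were about 6.1 units apart before and 2.2 after — 3.9 units closer together.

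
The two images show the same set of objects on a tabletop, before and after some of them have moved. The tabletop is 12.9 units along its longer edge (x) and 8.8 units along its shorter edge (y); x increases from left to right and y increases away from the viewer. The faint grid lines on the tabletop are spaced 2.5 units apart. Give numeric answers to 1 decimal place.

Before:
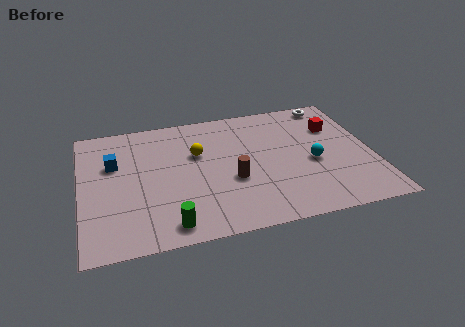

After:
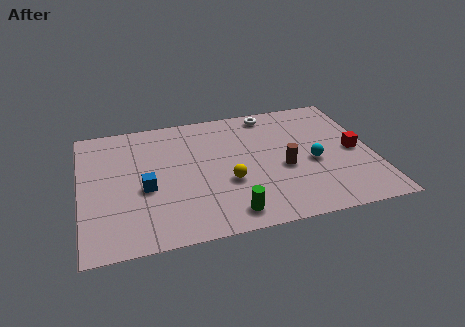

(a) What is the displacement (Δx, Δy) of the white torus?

(-2.8, -0.1)

The white torus was at about (11.4, 7.9) and moved to about (8.6, 7.8).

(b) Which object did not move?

the cyan sphere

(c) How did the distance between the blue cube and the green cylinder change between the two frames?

-0.8

The distance was about 5.1 in the first image and 4.3 in the second, so they moved 0.8 units closer together.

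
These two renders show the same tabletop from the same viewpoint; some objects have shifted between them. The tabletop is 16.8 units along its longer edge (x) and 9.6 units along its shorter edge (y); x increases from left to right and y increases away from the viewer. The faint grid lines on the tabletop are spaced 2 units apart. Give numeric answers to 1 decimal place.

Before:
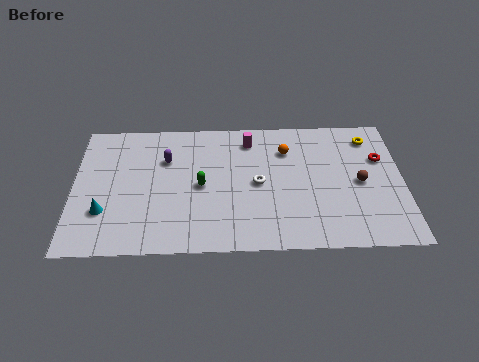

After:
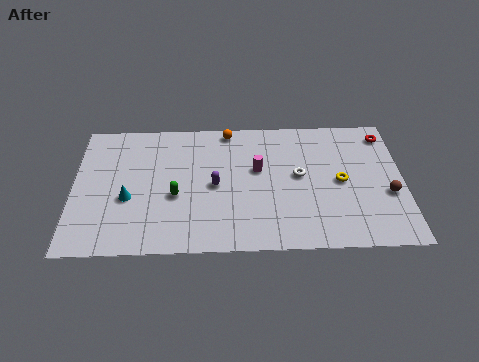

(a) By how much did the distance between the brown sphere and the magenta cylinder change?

+0.4

They were about 6.5 units apart before and 6.9 after — 0.4 units further apart.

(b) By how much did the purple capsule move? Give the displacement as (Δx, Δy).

(2.5, -2.0)

The purple capsule started near (4.7, 6.6) and ended near (7.2, 4.6).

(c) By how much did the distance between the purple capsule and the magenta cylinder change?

-2.0

Before: roughly 4.5 units apart; after: 2.5. That's 2.0 units closer together.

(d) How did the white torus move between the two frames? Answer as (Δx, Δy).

(2.1, 0.5)

The white torus started near (9.4, 4.7) and ended near (11.5, 5.2).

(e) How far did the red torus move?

1.8

The red torus was near (15.7, 6.3) before and (16.0, 8.1) after, so it travelled √(0.3² + 1.8²) ≈ 1.8 units.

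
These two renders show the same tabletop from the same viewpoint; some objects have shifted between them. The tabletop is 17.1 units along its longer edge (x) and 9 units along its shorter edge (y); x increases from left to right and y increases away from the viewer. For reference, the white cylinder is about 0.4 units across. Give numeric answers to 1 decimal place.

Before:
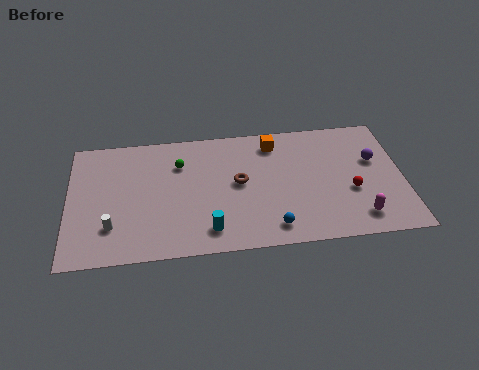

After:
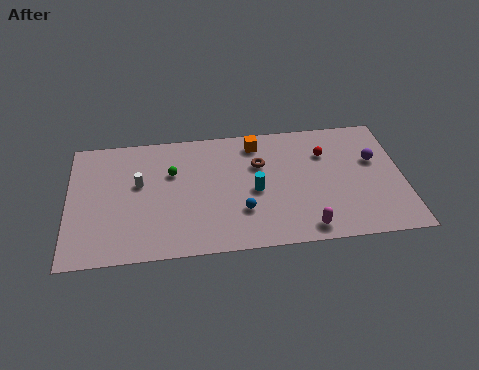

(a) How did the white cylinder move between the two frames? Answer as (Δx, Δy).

(1.4, 2.9)

The white cylinder was at about (2.2, 2.4) and moved to about (3.6, 5.3).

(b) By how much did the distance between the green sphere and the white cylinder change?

-3.6

The distance was about 5.4 in the first image and 1.8 in the second, so they moved 3.6 units closer together.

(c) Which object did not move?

the purple sphere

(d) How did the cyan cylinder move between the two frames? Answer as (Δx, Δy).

(2.4, 2.5)

From the two frames, the cyan cylinder sits at roughly (7.1, 1.6) before and (9.5, 4.1) after.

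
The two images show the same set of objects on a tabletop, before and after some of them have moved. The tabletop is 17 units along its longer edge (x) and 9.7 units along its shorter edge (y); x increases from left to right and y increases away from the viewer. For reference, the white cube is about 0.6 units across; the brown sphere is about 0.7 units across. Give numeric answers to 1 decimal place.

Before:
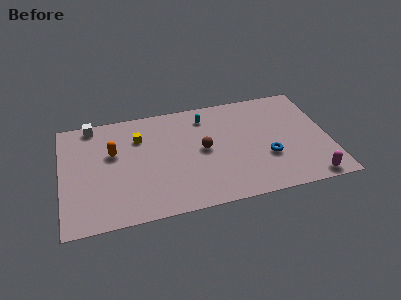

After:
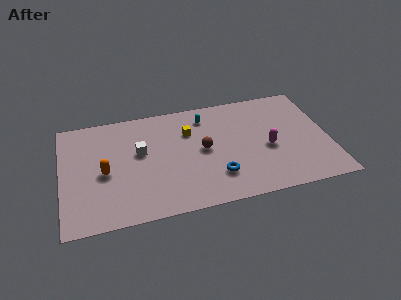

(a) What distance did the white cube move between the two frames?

4.2

The white cube moved from about (2.1, 8.8) to (5.0, 5.7), a distance of √(2.9² + 3.1²) ≈ 4.2.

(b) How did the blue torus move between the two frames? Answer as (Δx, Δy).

(-3.3, -0.9)

The blue torus was at about (13.0, 3.4) and moved to about (9.7, 2.5).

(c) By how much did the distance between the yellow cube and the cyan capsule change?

-2.8

Before: roughly 4.4 units apart; after: 1.6. That's 2.8 units closer together.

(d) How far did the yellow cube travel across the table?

3.2

From (5.0, 7.0) to (8.2, 6.8), the yellow cube covered √(3.2² + 0.2²) ≈ 3.2 units.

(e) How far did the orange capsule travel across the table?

1.7

The orange capsule was near (3.3, 6.0) before and (2.7, 4.4) after, so it travelled √(0.6² + 1.6²) ≈ 1.7 units.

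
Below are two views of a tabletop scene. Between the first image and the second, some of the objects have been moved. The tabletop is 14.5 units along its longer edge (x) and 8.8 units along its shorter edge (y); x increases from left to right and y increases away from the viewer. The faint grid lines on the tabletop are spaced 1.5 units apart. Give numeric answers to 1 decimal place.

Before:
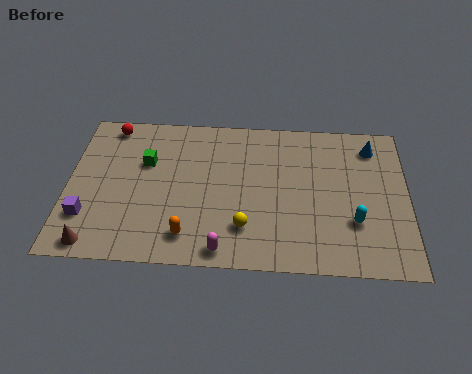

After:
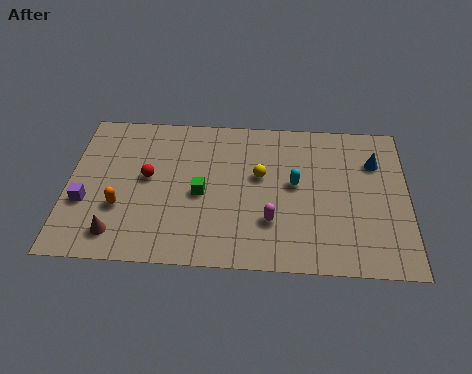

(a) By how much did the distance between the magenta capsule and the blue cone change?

-3.2

Before: roughly 8.9 units apart; after: 5.7. That's 3.2 units closer together.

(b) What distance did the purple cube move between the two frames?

0.8

The purple cube moved from about (0.9, 2.4) to (0.8, 3.2), a distance of √(0.1² + 0.8²) ≈ 0.8.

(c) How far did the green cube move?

2.9

The green cube was near (3.3, 5.7) before and (5.7, 4.0) after, so it travelled √(2.4² + 1.7²) ≈ 2.9 units.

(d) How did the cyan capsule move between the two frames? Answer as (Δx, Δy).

(-2.5, 2.0)

The cyan capsule was at about (12.2, 2.8) and moved to about (9.7, 4.8).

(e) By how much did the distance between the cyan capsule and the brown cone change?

-2.9

They were about 11.1 units apart before and 8.2 after — 2.9 units closer together.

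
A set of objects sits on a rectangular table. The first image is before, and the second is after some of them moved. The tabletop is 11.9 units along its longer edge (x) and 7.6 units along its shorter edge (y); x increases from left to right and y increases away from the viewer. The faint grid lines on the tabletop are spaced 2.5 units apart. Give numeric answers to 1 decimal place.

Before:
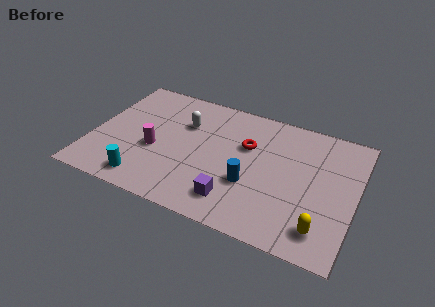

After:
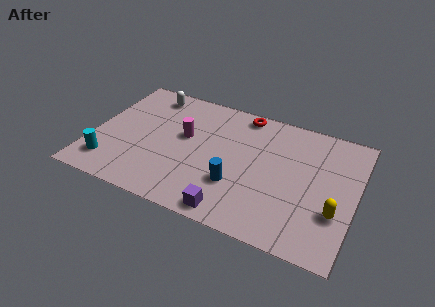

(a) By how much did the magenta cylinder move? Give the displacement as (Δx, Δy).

(1.2, 1.3)

From the two frames, the magenta cylinder sits at roughly (2.9, 3.1) before and (4.1, 4.4) after.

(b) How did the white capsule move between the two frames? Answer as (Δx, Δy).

(-1.8, 1.3)

The white capsule was at about (4.0, 5.2) and moved to about (2.2, 6.5).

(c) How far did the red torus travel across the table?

1.9

The red torus moved from about (6.9, 4.9) to (6.5, 6.8), a distance of √(0.4² + 1.9²) ≈ 1.9.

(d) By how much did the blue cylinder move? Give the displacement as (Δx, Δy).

(-0.6, -0.3)

The blue cylinder started near (7.3, 2.7) and ended near (6.7, 2.4).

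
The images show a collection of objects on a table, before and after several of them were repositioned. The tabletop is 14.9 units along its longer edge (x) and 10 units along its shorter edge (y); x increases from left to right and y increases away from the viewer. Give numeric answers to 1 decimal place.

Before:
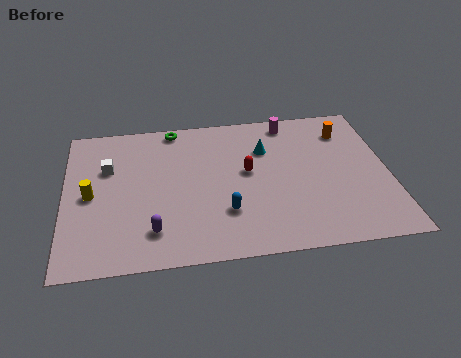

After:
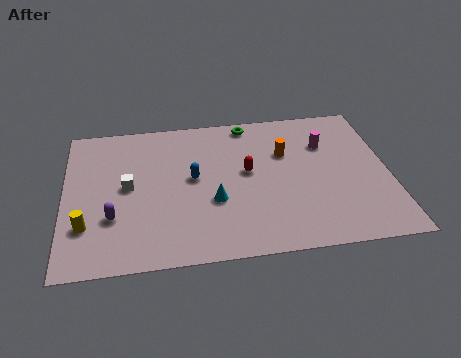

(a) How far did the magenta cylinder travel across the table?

2.4

The magenta cylinder was near (10.5, 8.8) before and (12.1, 7.0) after, so it travelled √(1.6² + 1.8²) ≈ 2.4 units.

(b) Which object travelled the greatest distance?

the cyan cone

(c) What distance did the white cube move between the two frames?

1.7

The white cube was near (2.0, 6.6) before and (2.9, 5.2) after, so it travelled √(0.9² + 1.4²) ≈ 1.7 units.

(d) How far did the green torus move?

3.5

The green torus moved from about (5.1, 9.1) to (8.6, 9.0), a distance of √(3.5² + 0.1²) ≈ 3.5.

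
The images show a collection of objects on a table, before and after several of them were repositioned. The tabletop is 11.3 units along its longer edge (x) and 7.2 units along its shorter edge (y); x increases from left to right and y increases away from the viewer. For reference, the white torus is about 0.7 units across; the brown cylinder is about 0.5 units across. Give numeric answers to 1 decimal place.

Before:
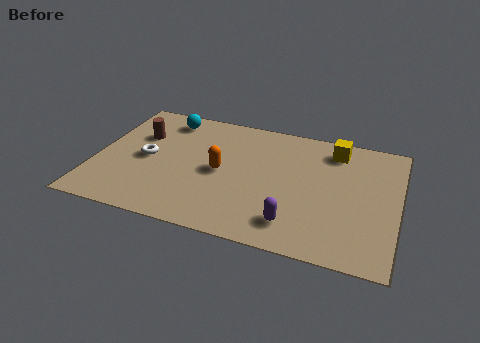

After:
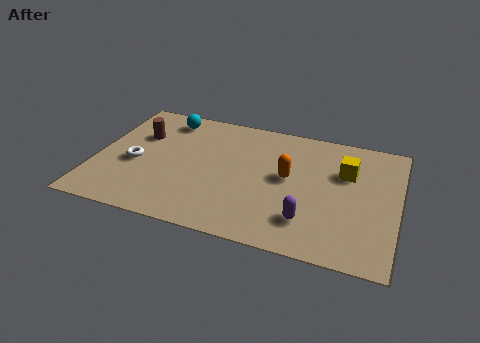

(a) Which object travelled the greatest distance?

the orange capsule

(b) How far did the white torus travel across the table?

0.6

From (1.9, 3.5) to (1.5, 3.1), the white torus covered √(0.4² + 0.4²) ≈ 0.6 units.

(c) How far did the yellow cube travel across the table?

1.3

The yellow cube was near (8.8, 6.0) before and (9.3, 4.8) after, so it travelled √(0.5² + 1.2²) ≈ 1.3 units.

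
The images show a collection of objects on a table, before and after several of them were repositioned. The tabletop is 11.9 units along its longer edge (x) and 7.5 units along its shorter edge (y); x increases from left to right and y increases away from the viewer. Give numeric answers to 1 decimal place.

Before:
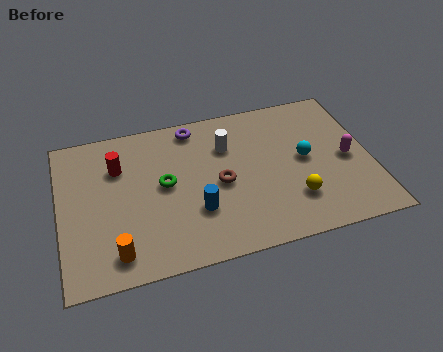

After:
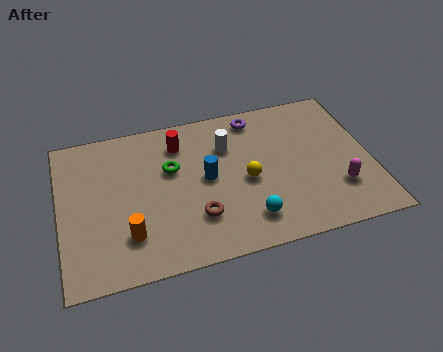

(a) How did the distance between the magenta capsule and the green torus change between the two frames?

-0.3

Before: roughly 7.0 units apart; after: 6.7. That's 0.3 units closer together.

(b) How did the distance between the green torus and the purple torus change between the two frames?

+0.9

The distance was about 2.9 in the first image and 3.8 in the second, so they moved 0.9 units further apart.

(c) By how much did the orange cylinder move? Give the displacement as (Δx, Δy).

(0.5, 0.7)

The orange cylinder was at about (2.0, 1.2) and moved to about (2.5, 1.9).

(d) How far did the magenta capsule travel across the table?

1.5

From (11.0, 3.5) to (10.5, 2.1), the magenta capsule covered √(0.5² + 1.4²) ≈ 1.5 units.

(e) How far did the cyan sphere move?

3.4

From (9.4, 3.9) to (7.0, 1.5), the cyan sphere covered √(2.4² + 2.4²) ≈ 3.4 units.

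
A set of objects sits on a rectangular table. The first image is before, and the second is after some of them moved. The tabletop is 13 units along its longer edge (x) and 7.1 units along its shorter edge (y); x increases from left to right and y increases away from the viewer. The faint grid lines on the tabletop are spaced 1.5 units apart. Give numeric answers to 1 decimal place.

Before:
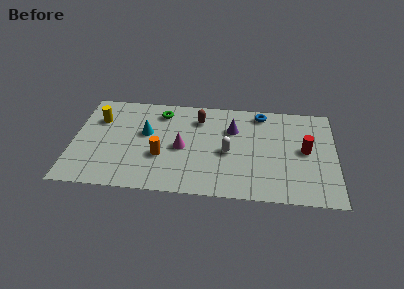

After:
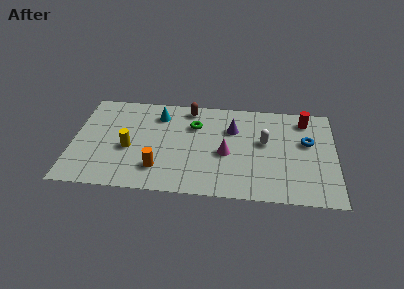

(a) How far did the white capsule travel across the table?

2.0

From (7.7, 3.2) to (9.5, 4.1), the white capsule covered √(1.8² + 0.9²) ≈ 2.0 units.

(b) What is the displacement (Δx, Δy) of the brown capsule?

(-0.5, 0.7)

The brown capsule started near (6.2, 5.5) and ended near (5.7, 6.2).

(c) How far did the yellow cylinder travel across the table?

2.6

The yellow cylinder was near (1.2, 5.0) before and (2.8, 3.0) after, so it travelled √(1.6² + 2.0²) ≈ 2.6 units.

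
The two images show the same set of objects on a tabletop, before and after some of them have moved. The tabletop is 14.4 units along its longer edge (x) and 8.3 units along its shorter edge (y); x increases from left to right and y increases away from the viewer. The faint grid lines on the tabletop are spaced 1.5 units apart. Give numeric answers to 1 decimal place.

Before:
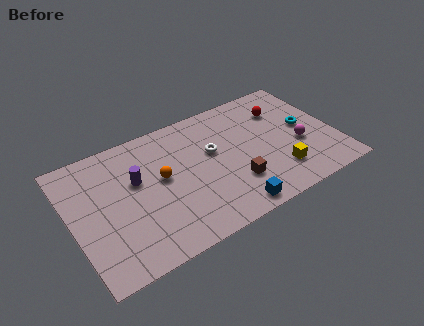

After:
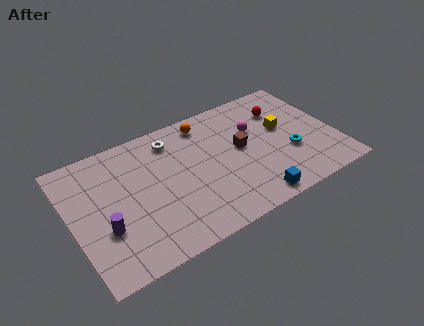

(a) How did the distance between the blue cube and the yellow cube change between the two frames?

+1.5

They were about 3.1 units apart before and 4.6 after — 1.5 units further apart.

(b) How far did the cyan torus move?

1.8

From (12.9, 4.4) to (11.8, 3.0), the cyan torus covered √(1.1² + 1.4²) ≈ 1.8 units.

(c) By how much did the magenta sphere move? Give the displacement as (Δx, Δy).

(-2.2, 2.1)

The magenta sphere started near (12.4, 3.3) and ended near (10.2, 5.4).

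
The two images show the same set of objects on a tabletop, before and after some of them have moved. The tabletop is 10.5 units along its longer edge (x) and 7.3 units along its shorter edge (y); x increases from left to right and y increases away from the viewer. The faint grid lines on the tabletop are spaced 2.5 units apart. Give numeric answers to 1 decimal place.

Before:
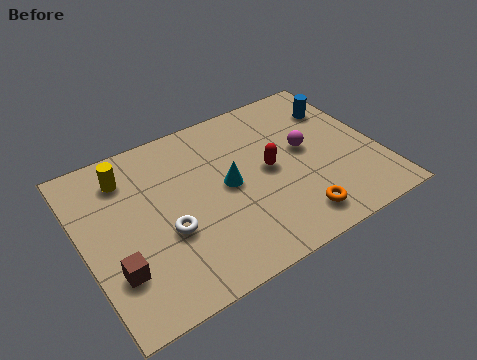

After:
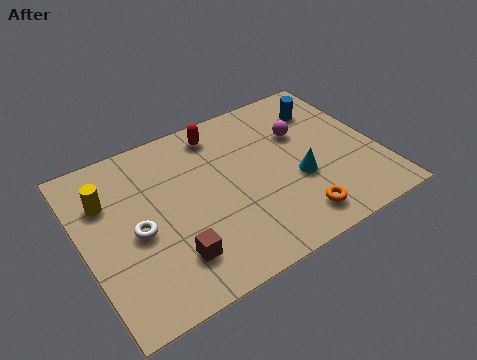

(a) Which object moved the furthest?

the red capsule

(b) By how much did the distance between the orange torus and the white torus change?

+1.1

The distance was about 4.6 in the first image and 5.7 in the second, so they moved 1.1 units further apart.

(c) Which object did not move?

the orange torus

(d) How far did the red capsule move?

2.9

The red capsule moved from about (6.6, 3.7) to (5.2, 6.2), a distance of √(1.4² + 2.5²) ≈ 2.9.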